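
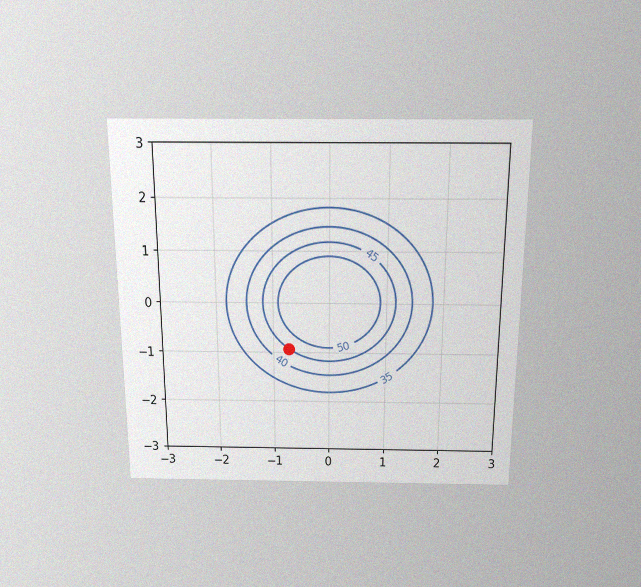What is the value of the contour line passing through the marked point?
The chart is viewed slightly from above, with some photo noise. The marked point sits on the contour labelled 45.

45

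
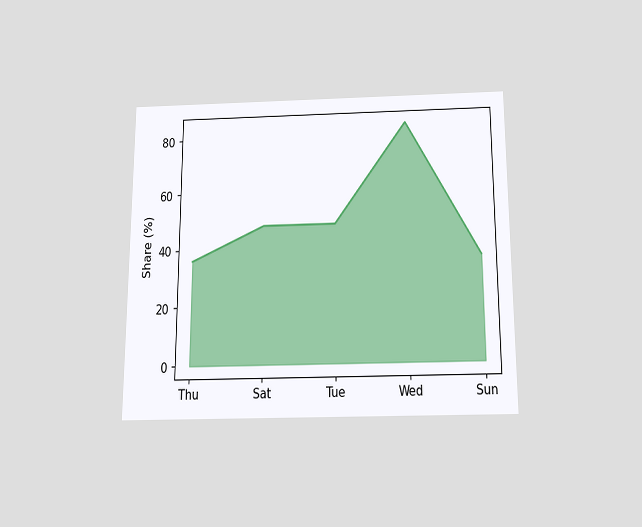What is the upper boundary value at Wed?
The chart is viewed slightly from below. At Wed the upper boundary is at 84%.

84%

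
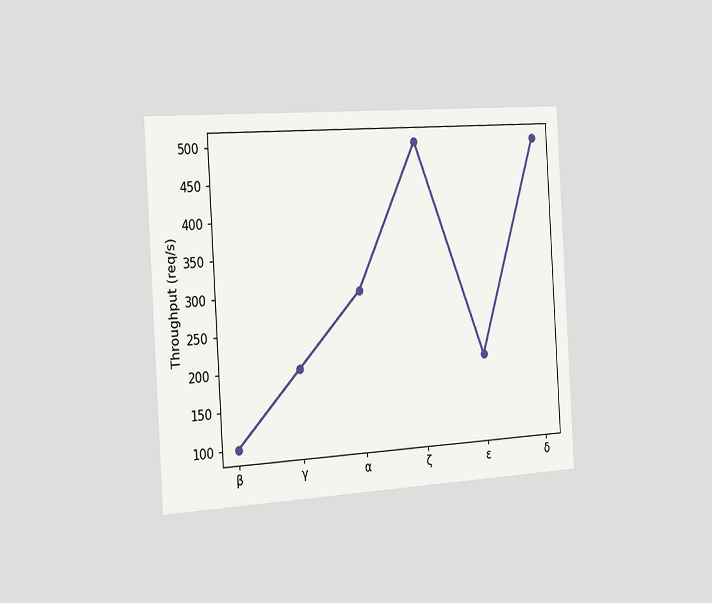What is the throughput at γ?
The chart is tilted about 3° counter-clockwise and viewed slightly from the left. At γ, the line is at 200req/s.

200req/s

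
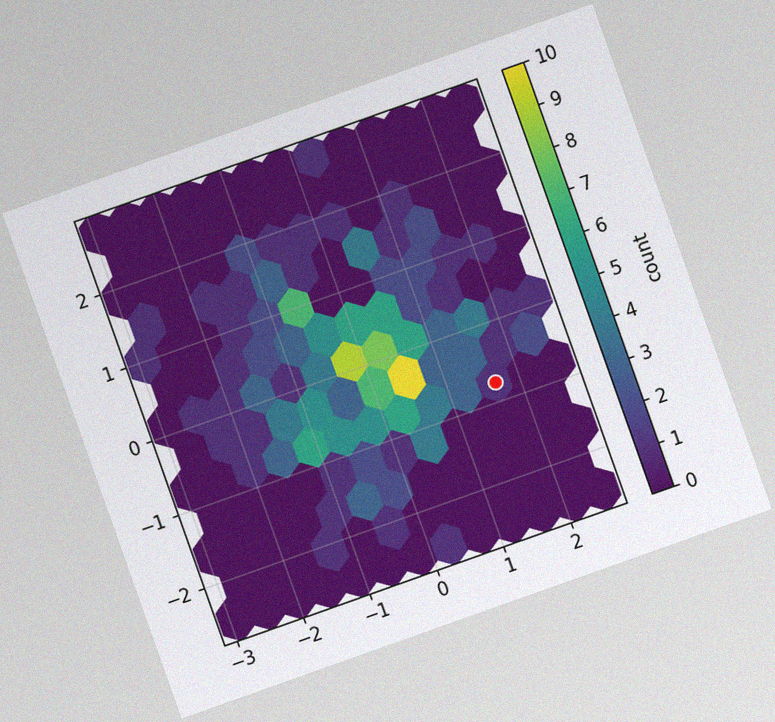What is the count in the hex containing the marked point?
The chart is tilted about 20° counter-clockwise, with some photo noise. The marked hex reads 1 on the colorbar.

1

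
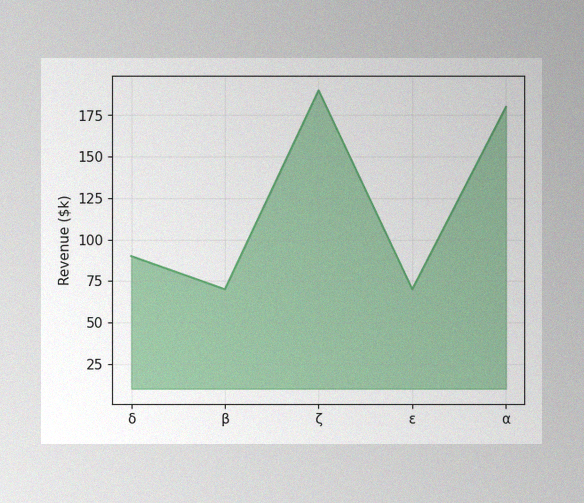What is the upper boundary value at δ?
$90k

The image has some photo noise and uneven lighting. At δ the upper boundary is at $90k.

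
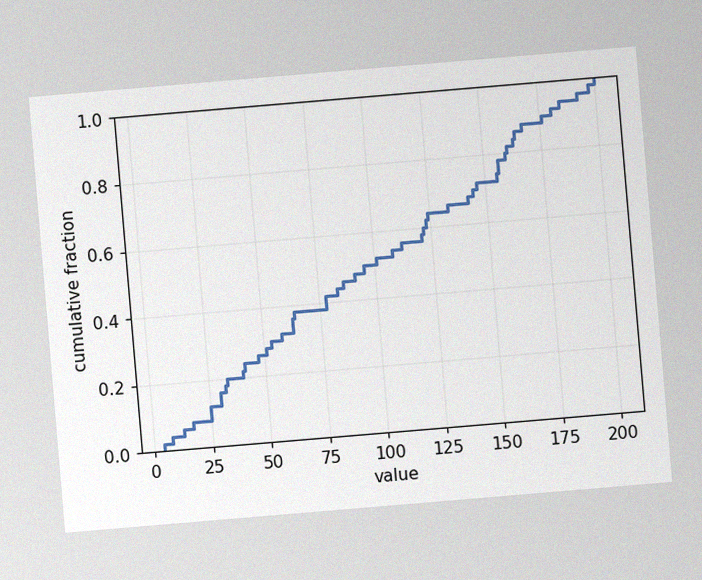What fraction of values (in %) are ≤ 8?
4%

The chart is tilted about 5° counter-clockwise, with some photo noise. At x=8 the ECDF step is at 4%.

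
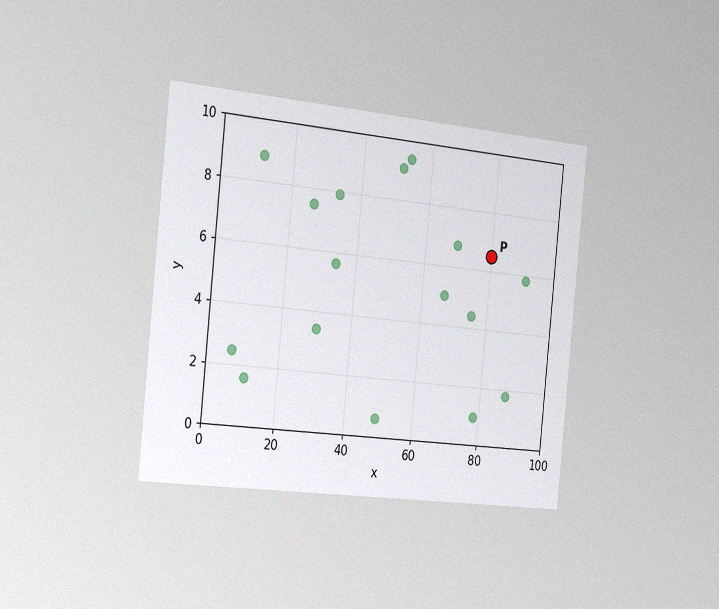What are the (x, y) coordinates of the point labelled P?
(80, 6.5)

The chart is tilted about 6° clockwise and viewed slightly from the left, with some photo noise. Following the gridlines from P to each axis, P sits at (80, 6.5).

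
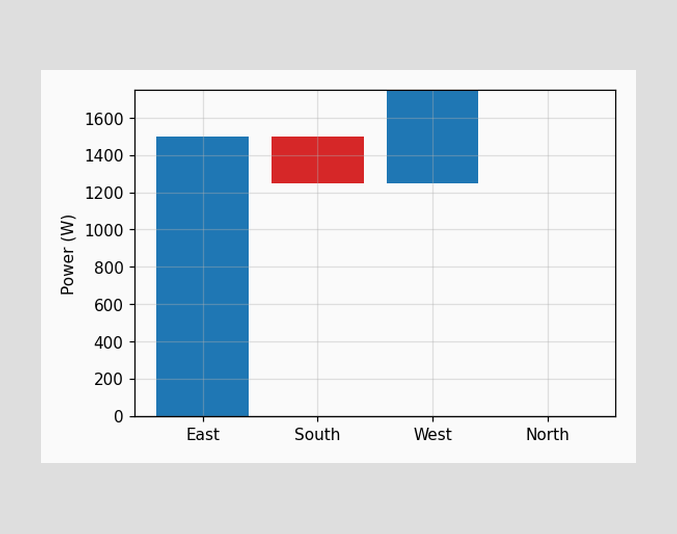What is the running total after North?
1750W

After North the running total reaches 1750W.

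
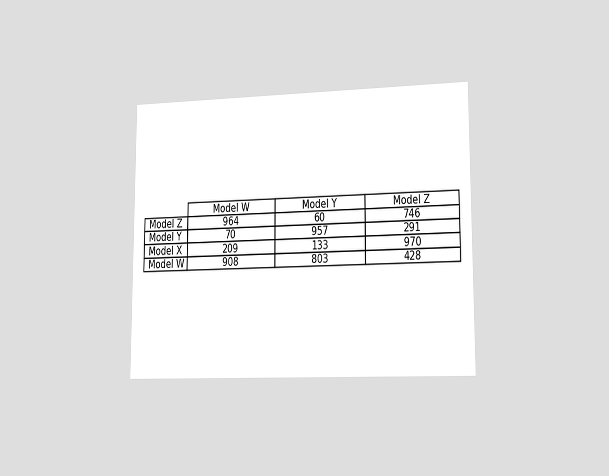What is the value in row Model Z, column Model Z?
The chart is viewed slightly from the right. The (Model Z, Model Z) cell reads 746.

746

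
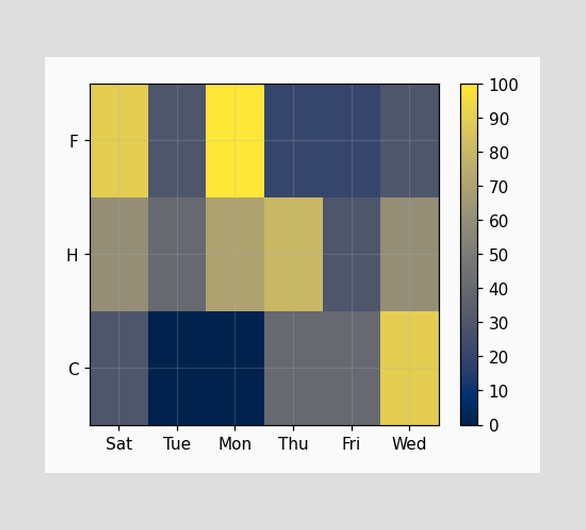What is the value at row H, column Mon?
Matching cell (H, Mon) against the colorbar gives 70.

70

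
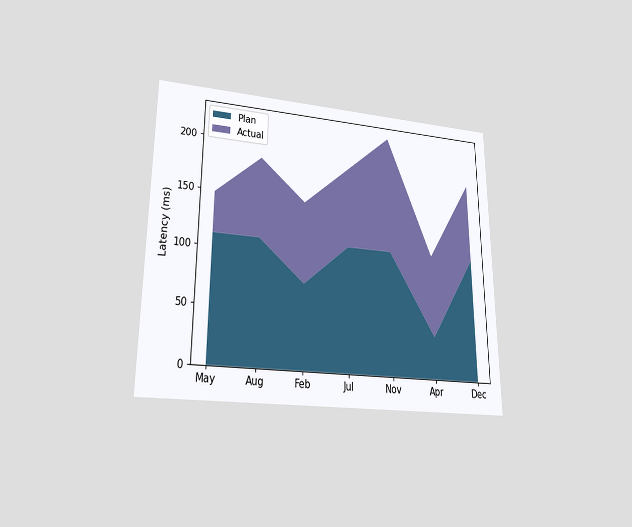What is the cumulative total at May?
148ms

The chart is viewed at a slight angle. The stacked total at May reaches 148ms.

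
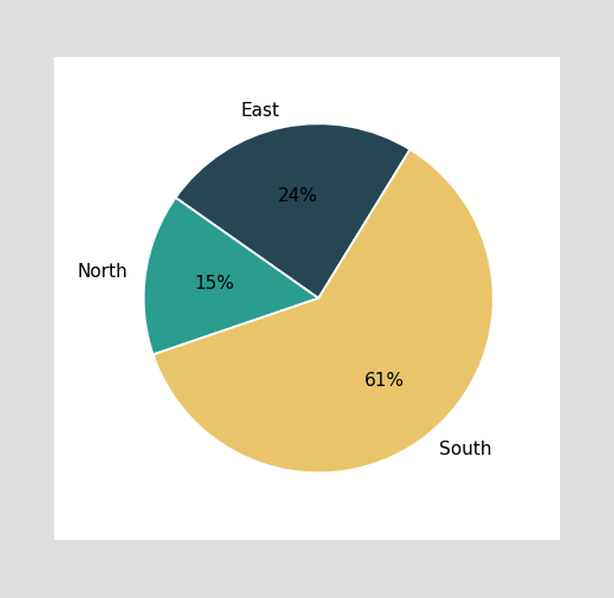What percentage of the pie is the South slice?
The South slice takes up 61% of the pie.

61%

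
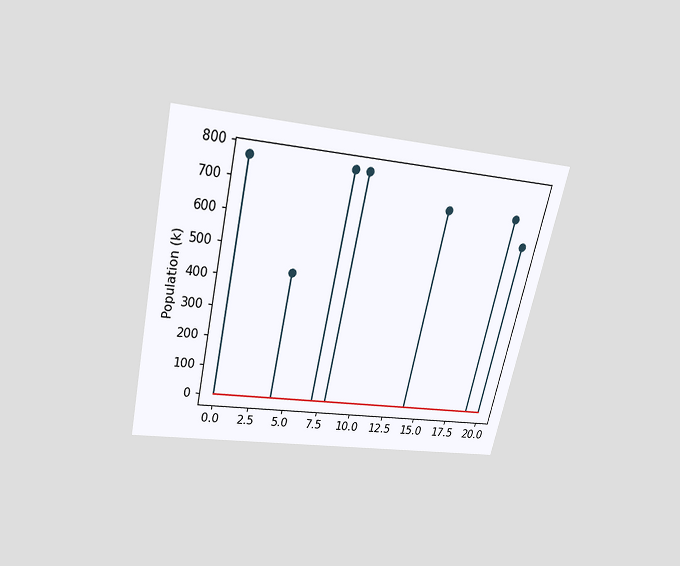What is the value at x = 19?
680k

The chart is tilted about 13° clockwise and viewed slightly from above. The stem at x=19 reaches 680k.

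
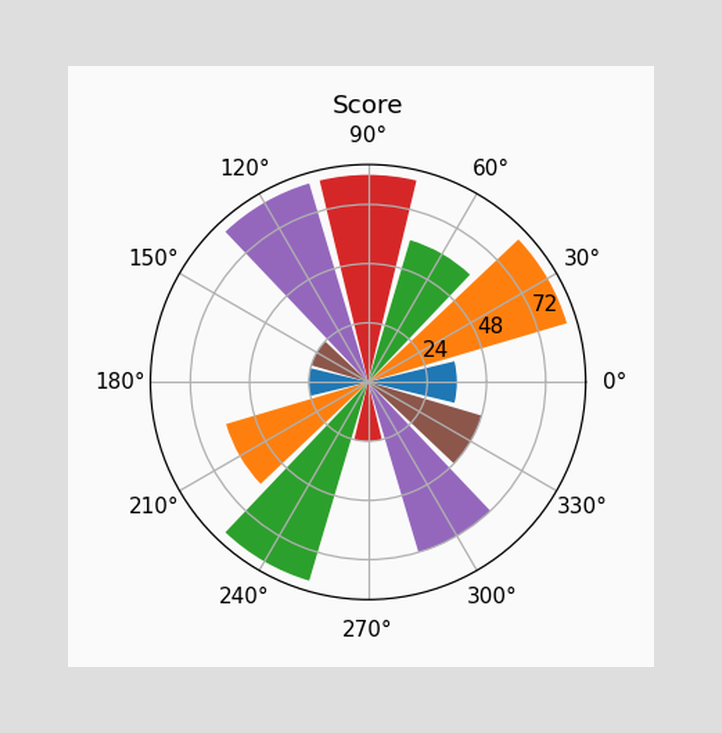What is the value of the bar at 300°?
The bar at 300° reaches 72 on the radial axis.

72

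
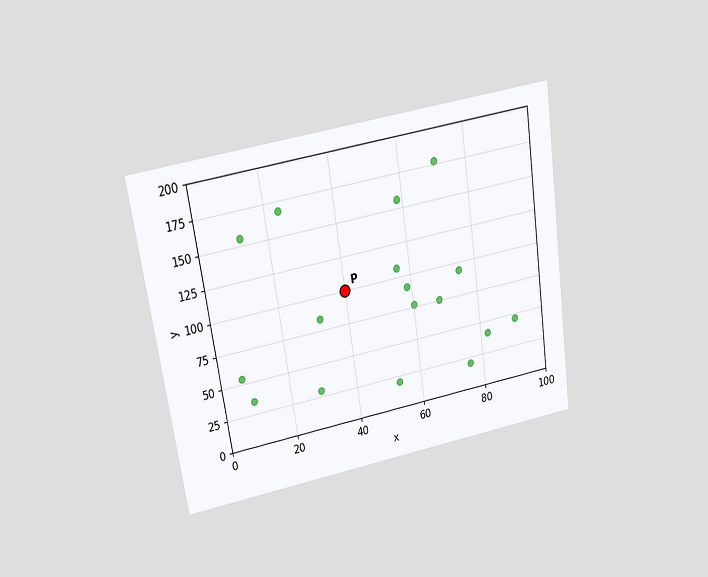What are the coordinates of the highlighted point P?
The chart is tilted about 8° counter-clockwise and viewed slightly from above. Following the gridlines from P to each axis, P sits at (40, 100).

(40, 100)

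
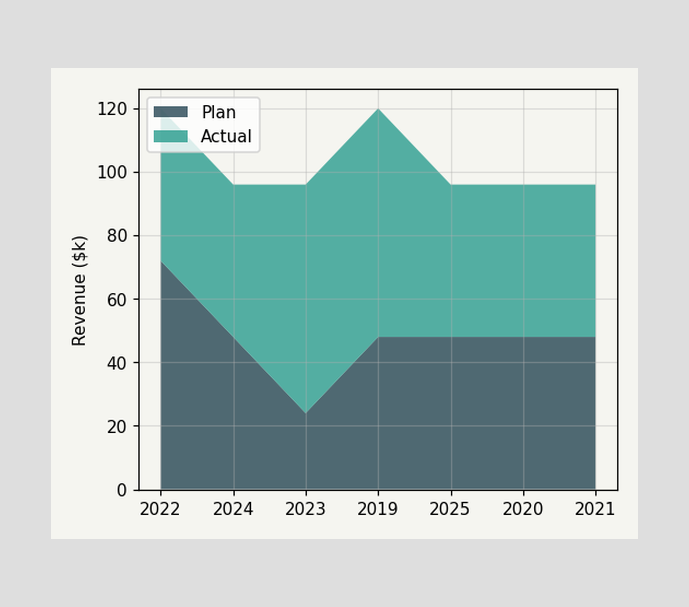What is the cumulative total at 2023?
The stacked total at 2023 reaches $96k.

$96k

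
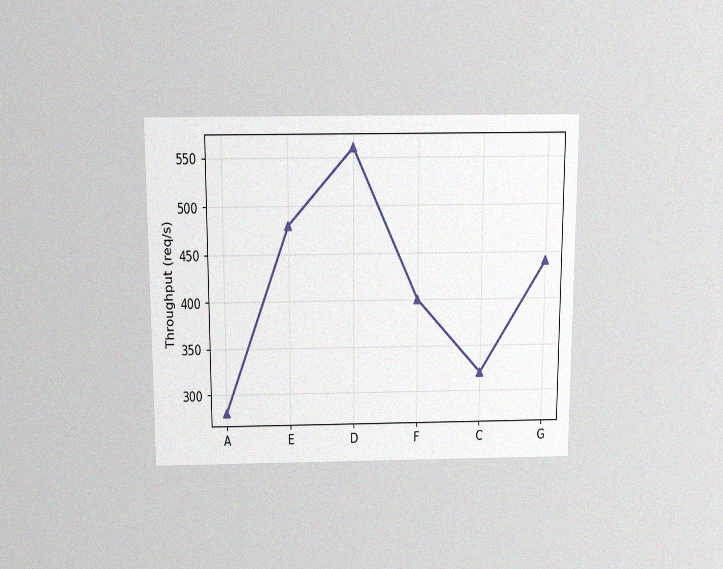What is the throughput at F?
The chart is viewed slightly from above, with some photo noise. At F, the line is at 400req/s.

400req/s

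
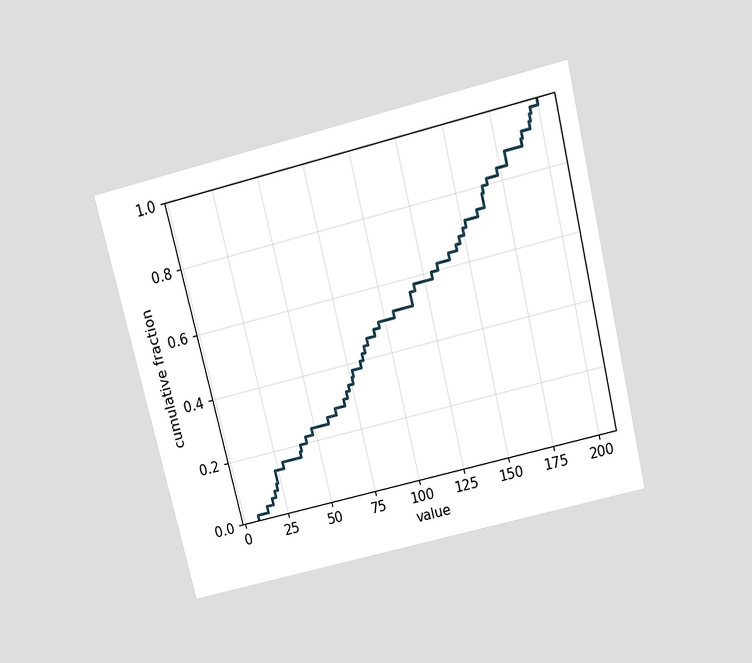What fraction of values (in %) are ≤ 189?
The chart is tilted about 14° counter-clockwise and viewed slightly from above. At x=189 the ECDF step is at 92%.

92%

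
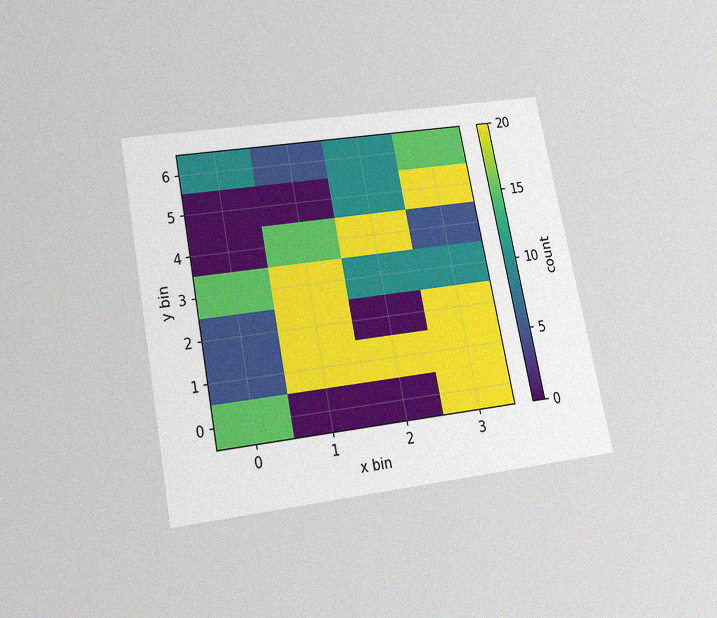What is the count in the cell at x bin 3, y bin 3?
The chart is tilted about 11° counter-clockwise and viewed slightly from below, with some photo noise. Matching the cell (3, 3) against the colorbar gives 10.

10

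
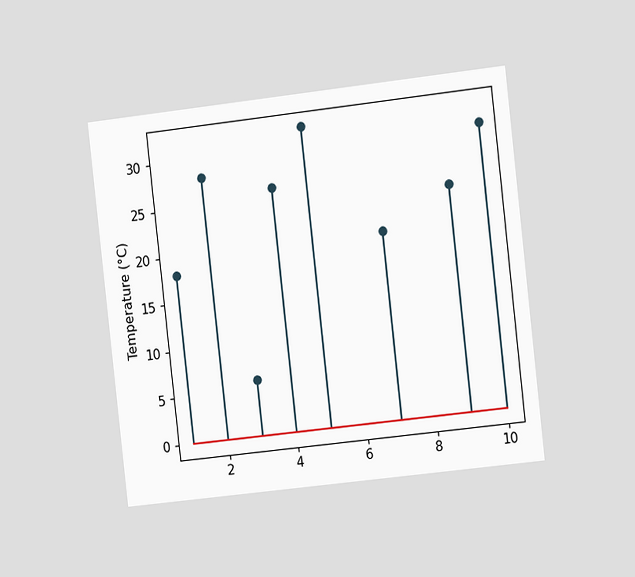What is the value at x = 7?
The chart is tilted about 6° counter-clockwise and viewed slightly from the right. The stem at x=7 reaches 20°C.

20°C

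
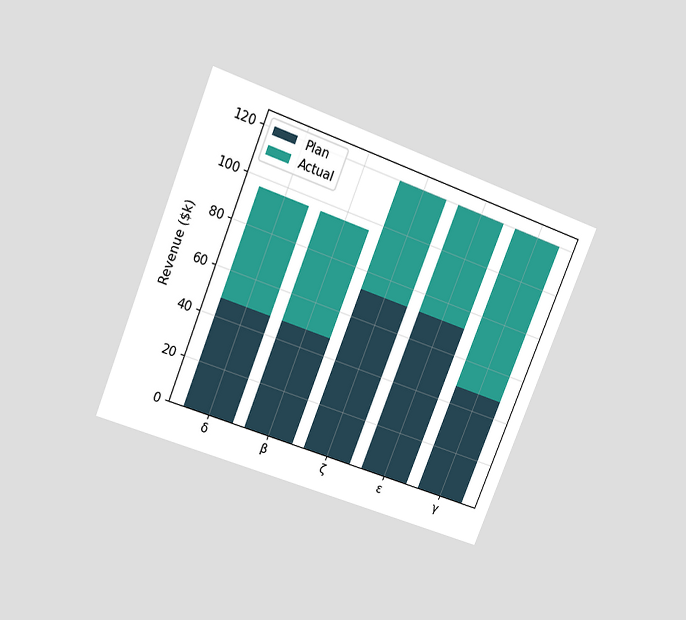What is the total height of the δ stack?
$96k

The chart is tilted about 22° clockwise and viewed slightly from above. The δ stack's top reaches $96k on the y-axis.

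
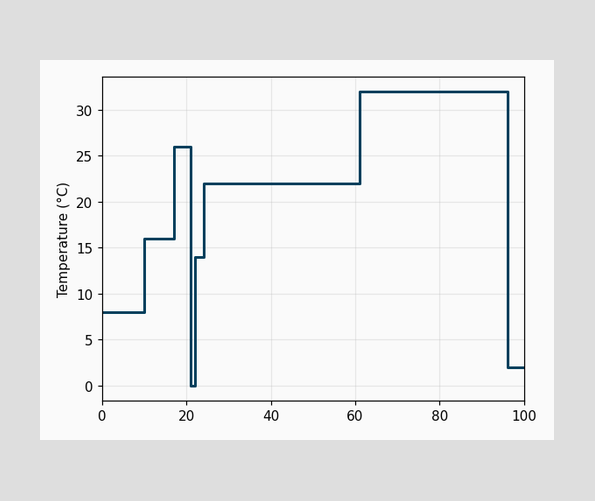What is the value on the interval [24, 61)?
22°C

On [24, 61) the step sits at 22°C.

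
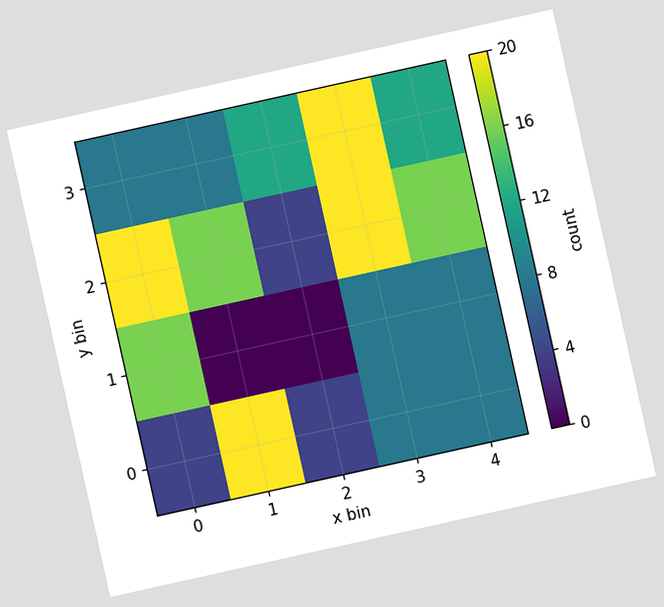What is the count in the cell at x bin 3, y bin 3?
20

The chart is tilted about 13° counter-clockwise. Matching the cell (3, 3) against the colorbar gives 20.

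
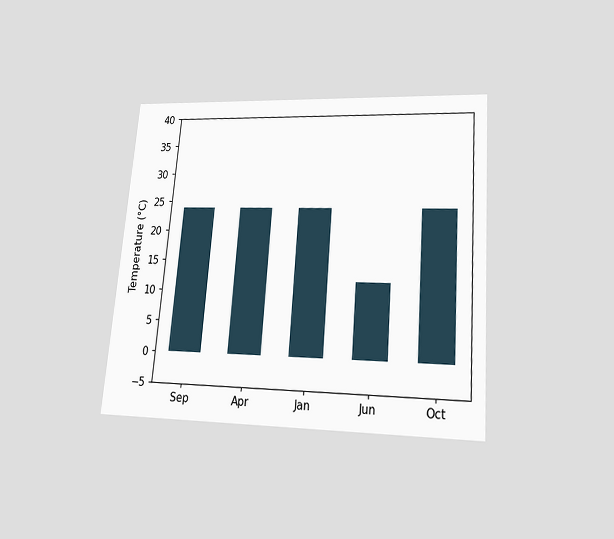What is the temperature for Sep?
The chart is tilted about 5° clockwise and viewed slightly from below. Reading along the chart's y-axis, the Sep bar reaches 24°C.

24°C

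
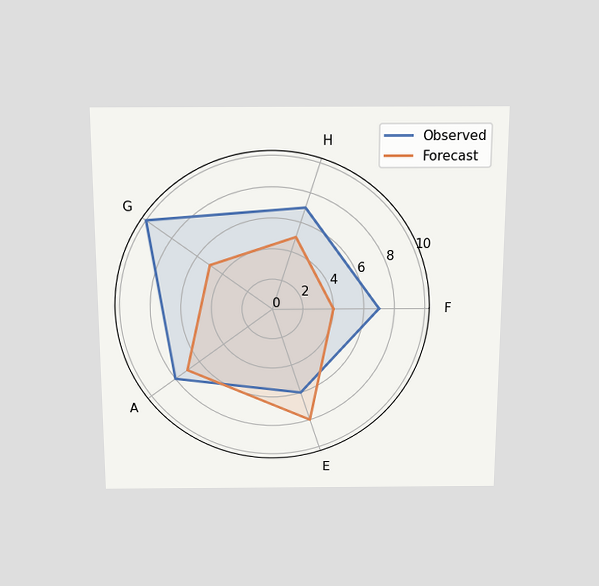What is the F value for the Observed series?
The chart is viewed slightly from above. On the F axis, Observed reaches 7.

7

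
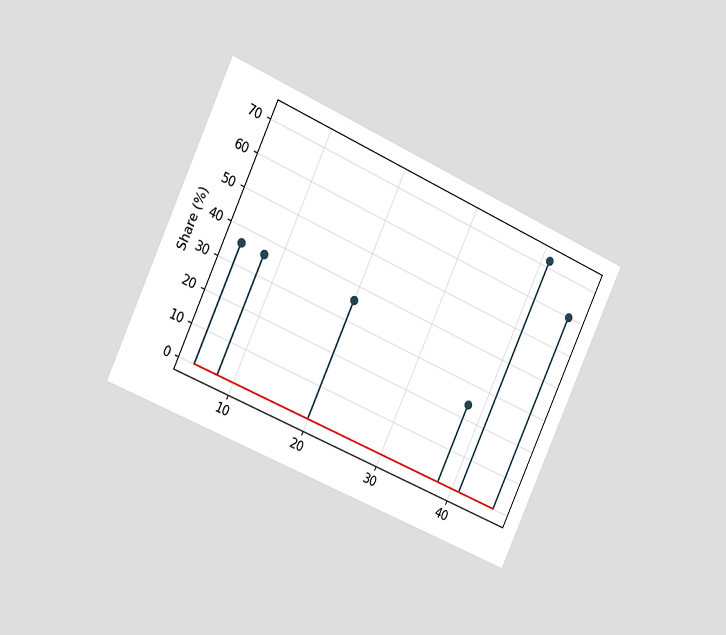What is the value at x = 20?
36%

The chart is tilted about 25° clockwise and viewed slightly from the left. The stem at x=20 reaches 36%.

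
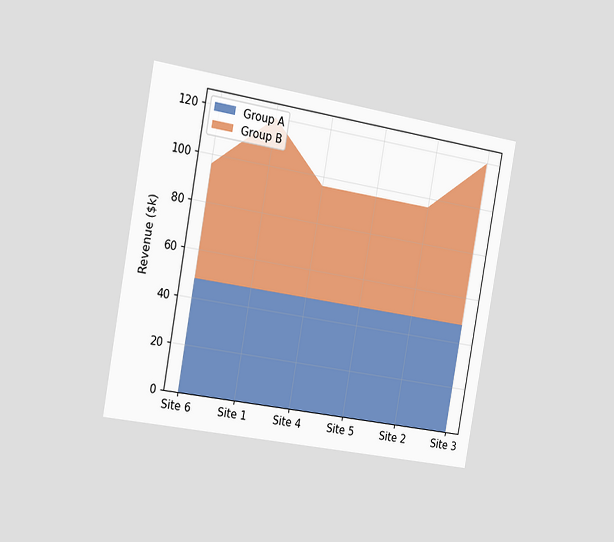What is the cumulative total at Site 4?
The chart is tilted about 10° clockwise and viewed slightly from the left. The stacked total at Site 4 reaches $96k.

$96k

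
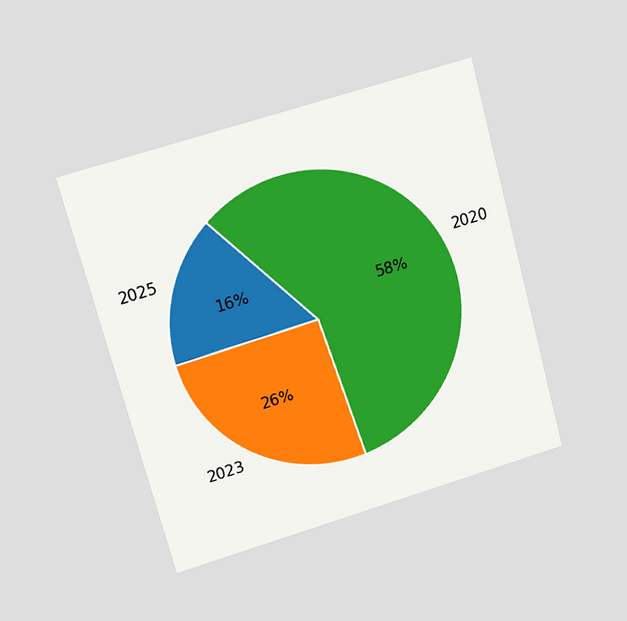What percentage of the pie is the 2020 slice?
58%

The chart is tilted about 15° counter-clockwise and viewed at a slight angle. The 2020 slice takes up 58% of the pie.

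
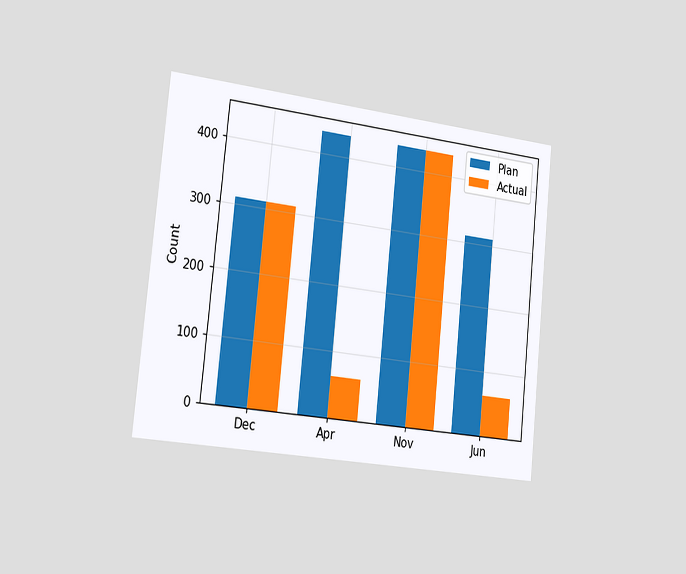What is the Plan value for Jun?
The chart is tilted about 6° clockwise and viewed slightly from the left. The Plan bar at Jun reaches 310 on the y-axis.

310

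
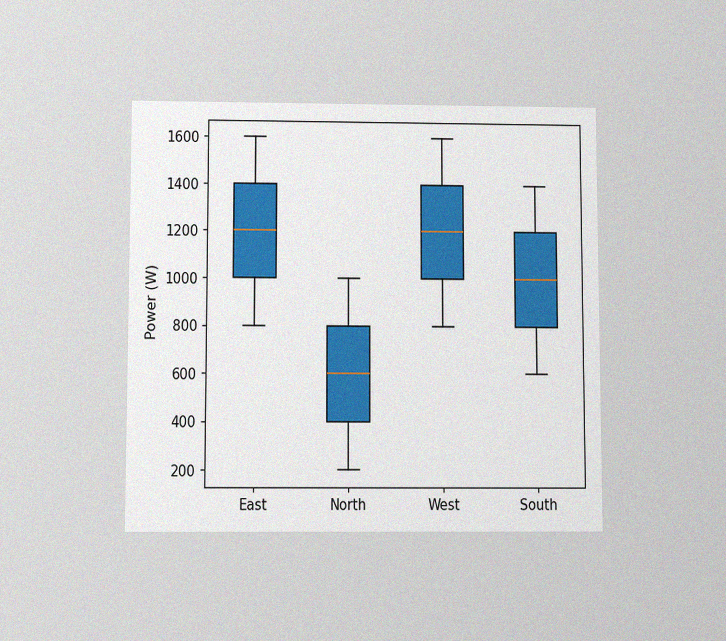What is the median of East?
1200W

The chart is viewed slightly from below, with some photo noise. The median line in the East box sits at 1200W.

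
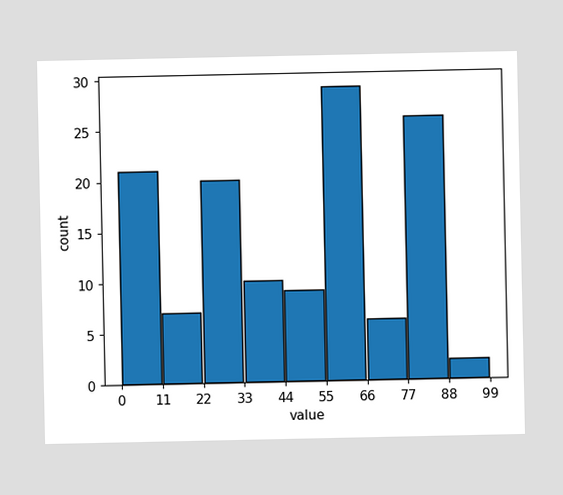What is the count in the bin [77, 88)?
The [77, 88) bin has height 26.

26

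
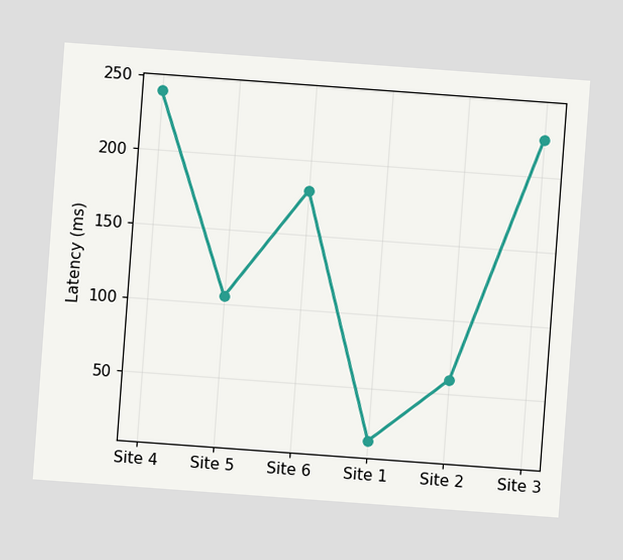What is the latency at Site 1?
15ms

The chart is tilted about 4° clockwise. At Site 1, the line is at 15ms.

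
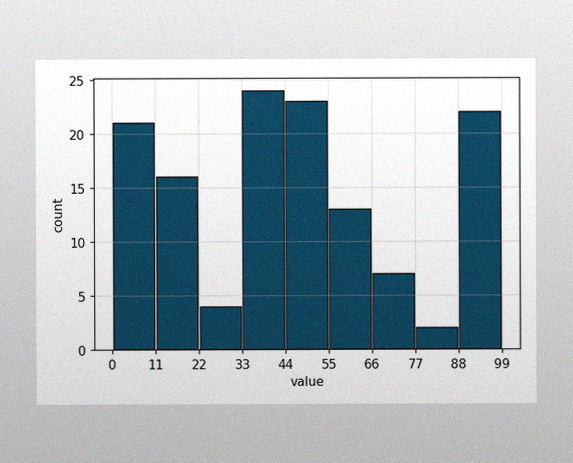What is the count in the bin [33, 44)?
24

The image has some photo noise and uneven lighting. The [33, 44) bin has height 24.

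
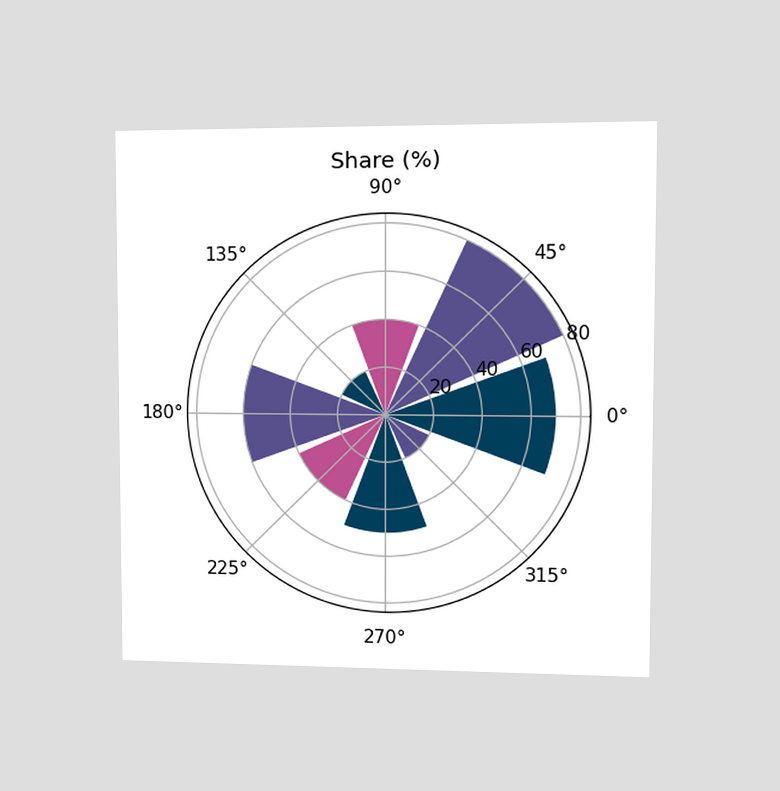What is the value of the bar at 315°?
20%

The chart is viewed at a slight angle. The bar at 315° reaches 20% on the radial axis.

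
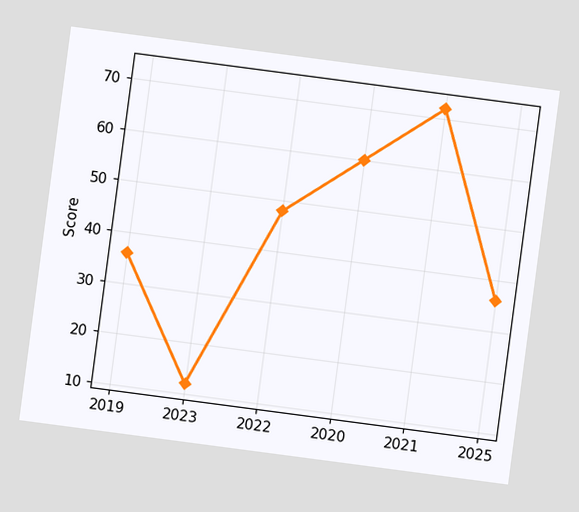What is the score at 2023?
The chart is tilted about 8° clockwise. At 2023, the line is at 12.

12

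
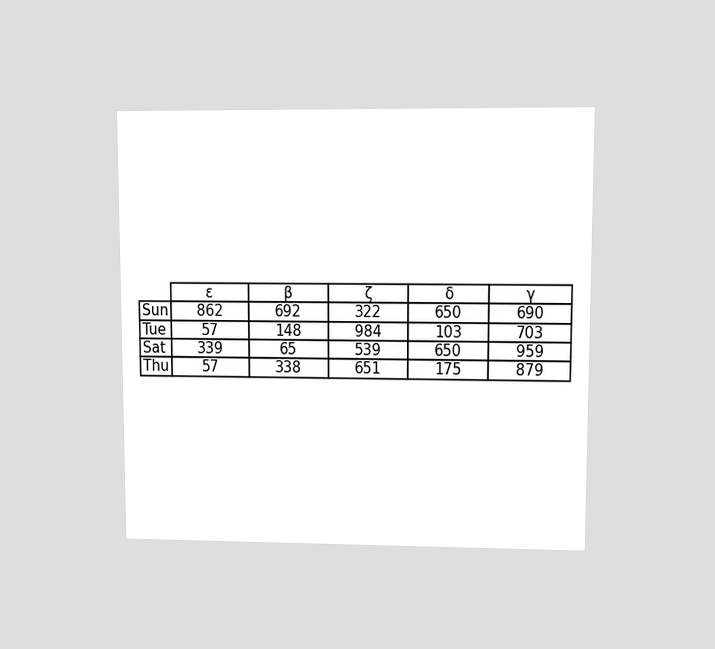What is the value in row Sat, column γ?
959

The chart is viewed at a slight angle. The (Sat, γ) cell reads 959.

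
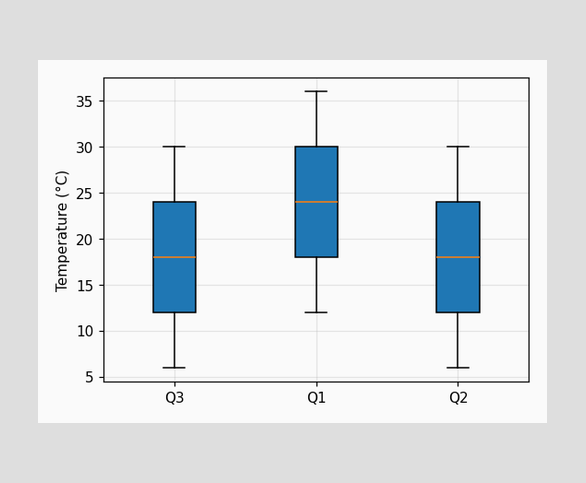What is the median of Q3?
The median line in the Q3 box sits at 18°C.

18°C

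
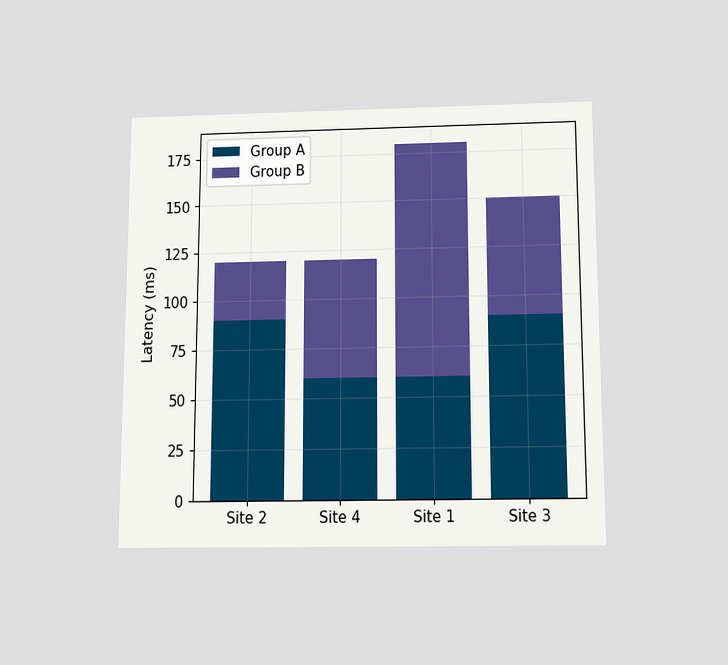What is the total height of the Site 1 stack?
180ms

The chart is viewed slightly from below. The Site 1 stack's top reaches 180ms on the y-axis.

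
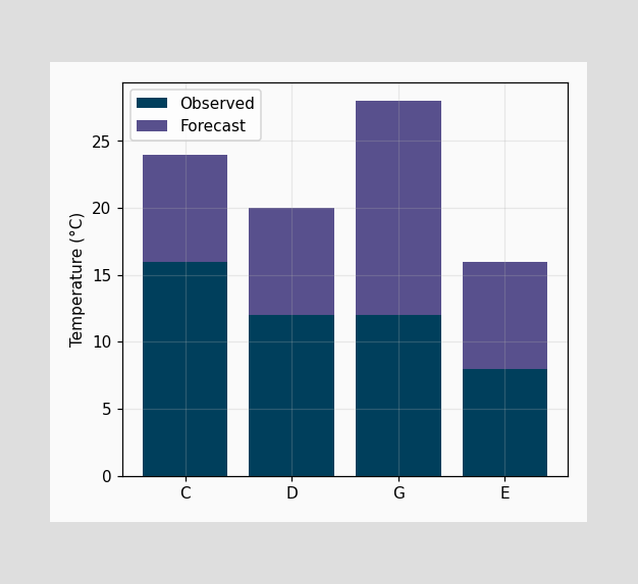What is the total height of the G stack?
28°C

The G stack's top reaches 28°C on the y-axis.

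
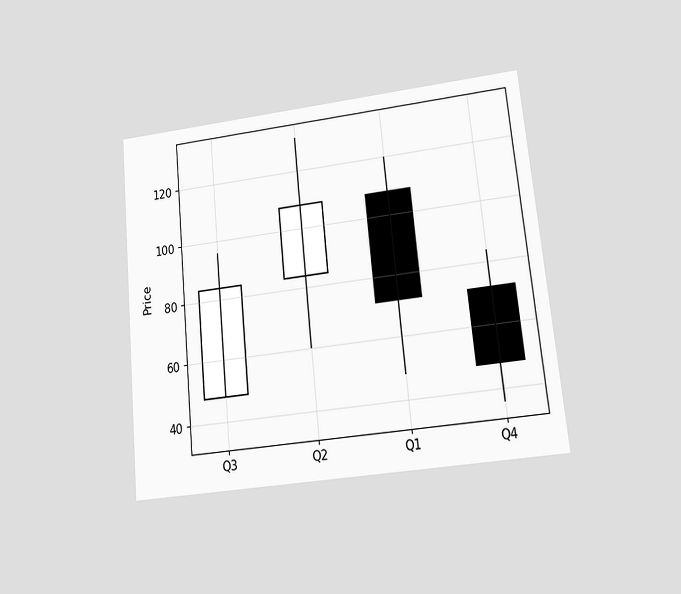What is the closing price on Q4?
48

The chart is tilted about 6° counter-clockwise and viewed at a slight angle. The Q4 candle closes at 48.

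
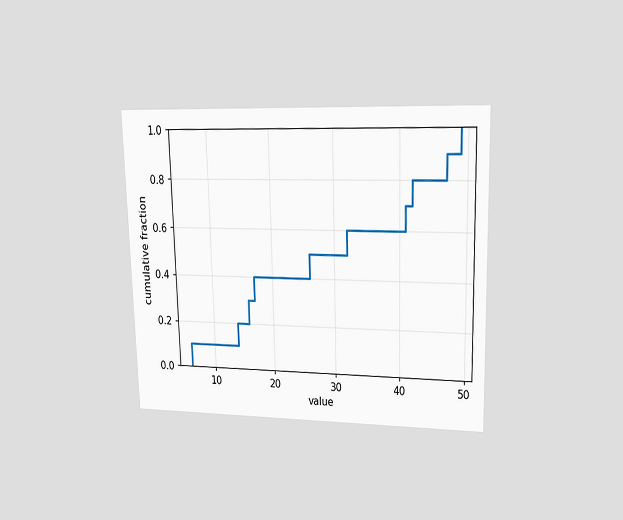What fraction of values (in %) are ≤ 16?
The chart is viewed at a slight angle. At x=16 the ECDF step is at 30%.

30%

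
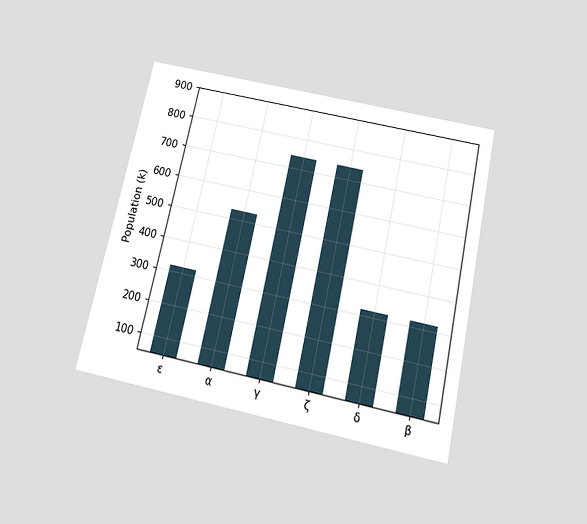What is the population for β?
318k

The chart is tilted about 12° clockwise and viewed slightly from below. Reading along the chart's y-axis, the β bar reaches 318k.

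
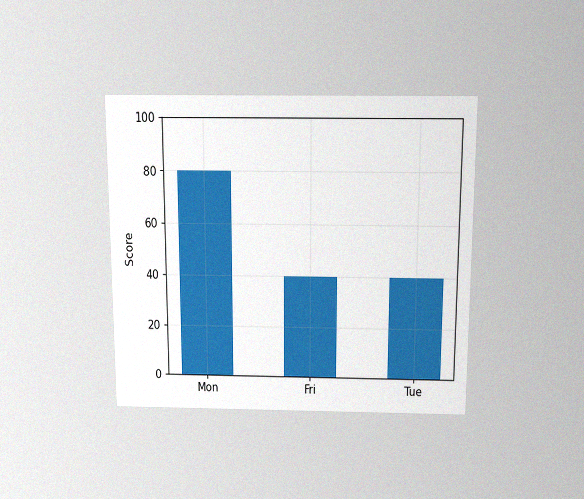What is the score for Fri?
The chart is viewed slightly from above, with some photo noise. Reading along the chart's y-axis, the Fri bar reaches 40.

40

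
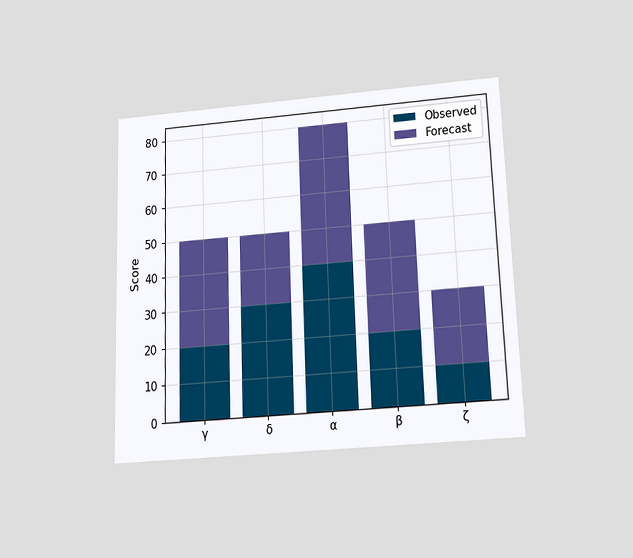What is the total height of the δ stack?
The chart is viewed slightly from below. The δ stack's top reaches 50 on the y-axis.

50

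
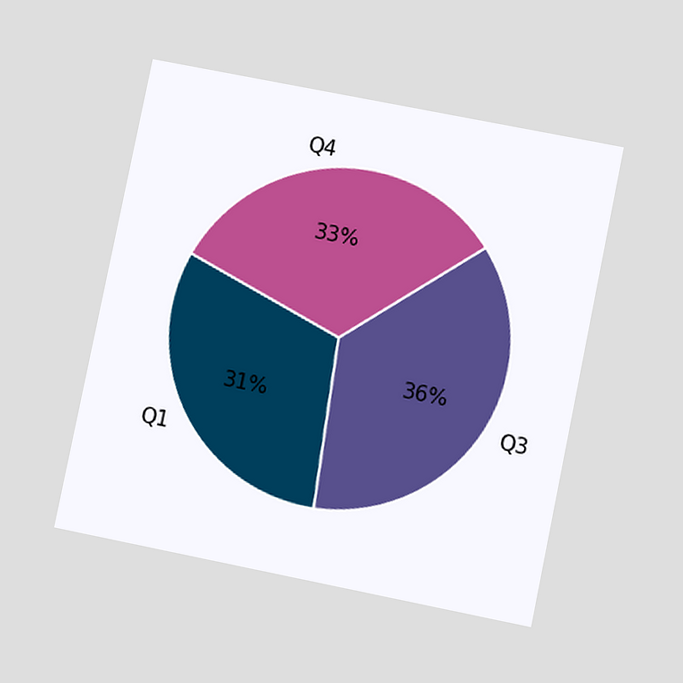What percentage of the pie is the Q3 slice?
36%

The chart is tilted about 11° clockwise and viewed at a slight angle. The Q3 slice takes up 36% of the pie.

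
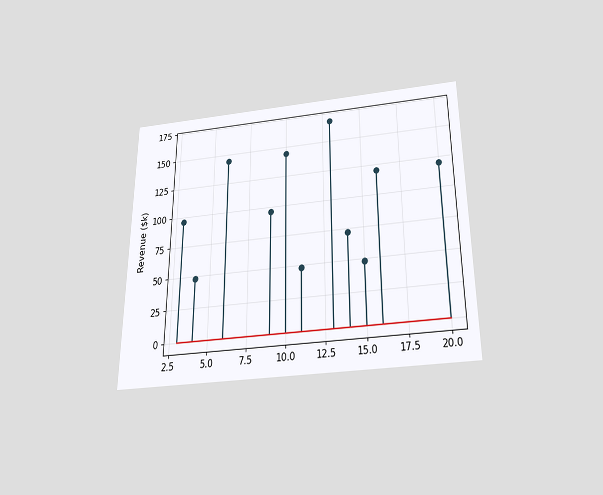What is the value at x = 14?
The chart is viewed slightly from below. The stem at x=14 reaches $72k.

$72k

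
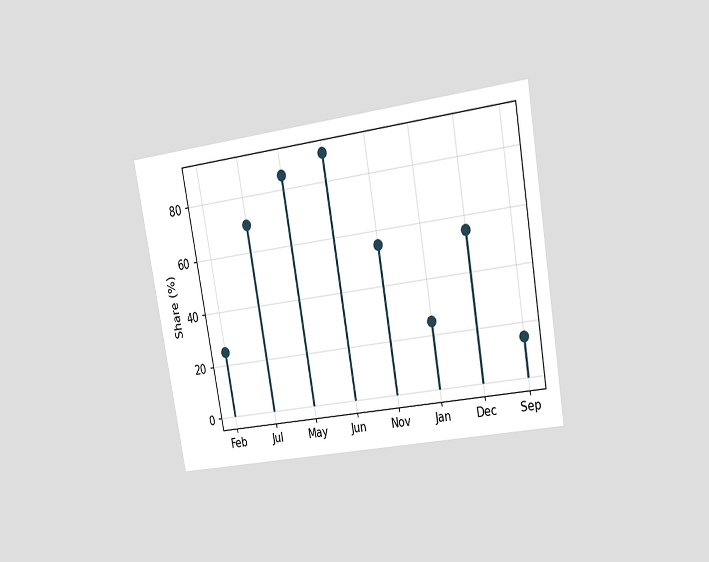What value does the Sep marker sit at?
The chart is tilted about 10° counter-clockwise and viewed at a slight angle. The Sep marker sits at 15%.

15%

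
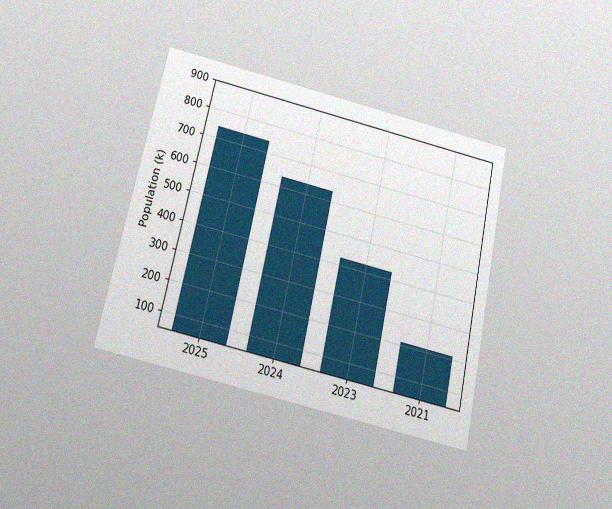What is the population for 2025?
742k

The chart is tilted about 13° clockwise and viewed slightly from below, with some photo noise. Reading along the chart's y-axis, the 2025 bar reaches 742k.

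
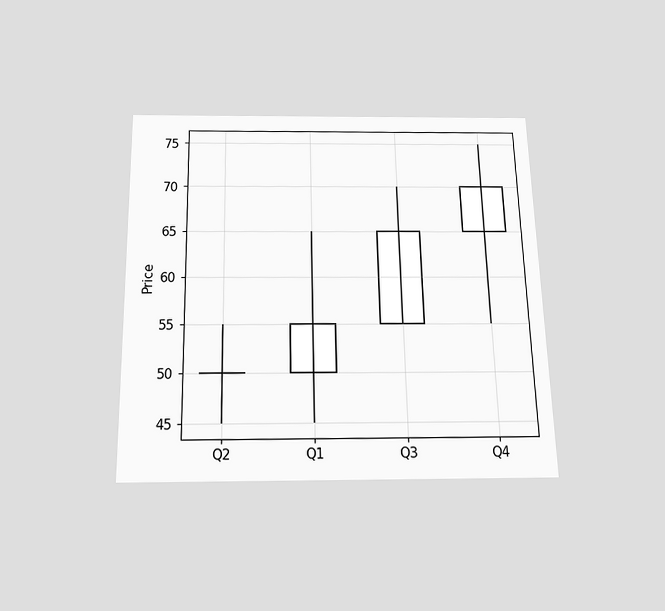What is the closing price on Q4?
The chart is viewed slightly from below. The Q4 candle closes at 70.

70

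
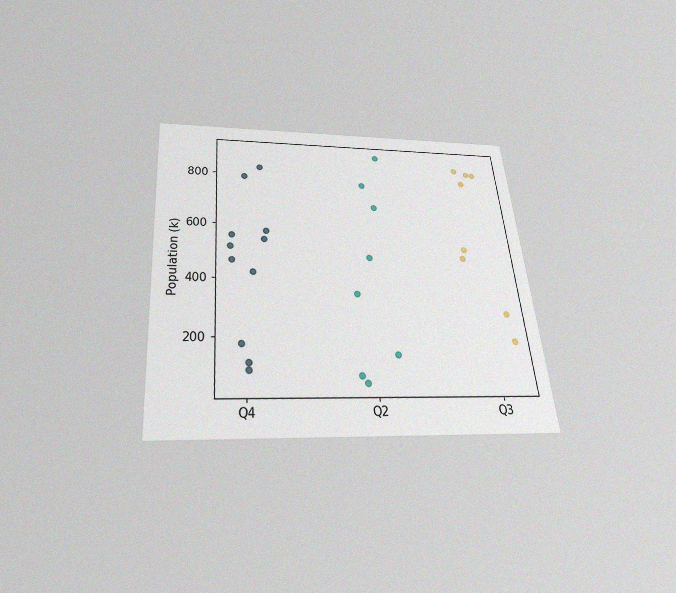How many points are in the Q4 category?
11

The chart is tilted about 5° counter-clockwise and viewed slightly from below, with some photo noise. Counting the markers in the Q4 column gives 11.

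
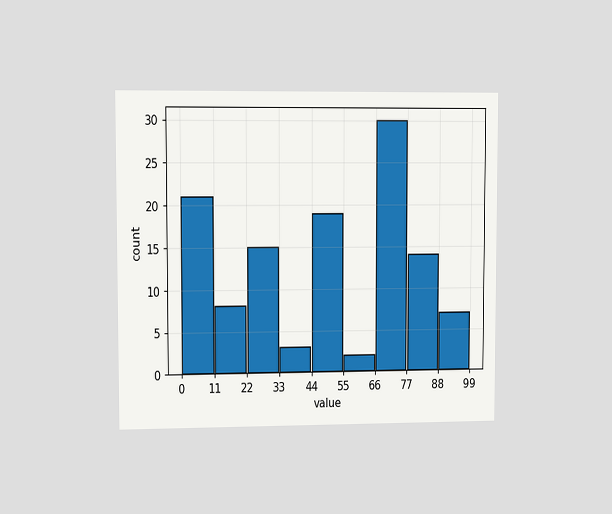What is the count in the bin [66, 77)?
30

The chart is viewed at a slight angle. The [66, 77) bin has height 30.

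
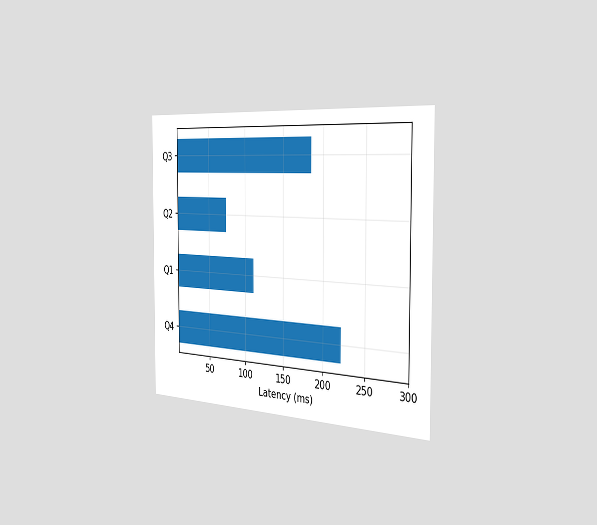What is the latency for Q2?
74ms

The chart is viewed slightly from the right. Reading along the chart's x-axis, the Q2 bar reaches 74ms.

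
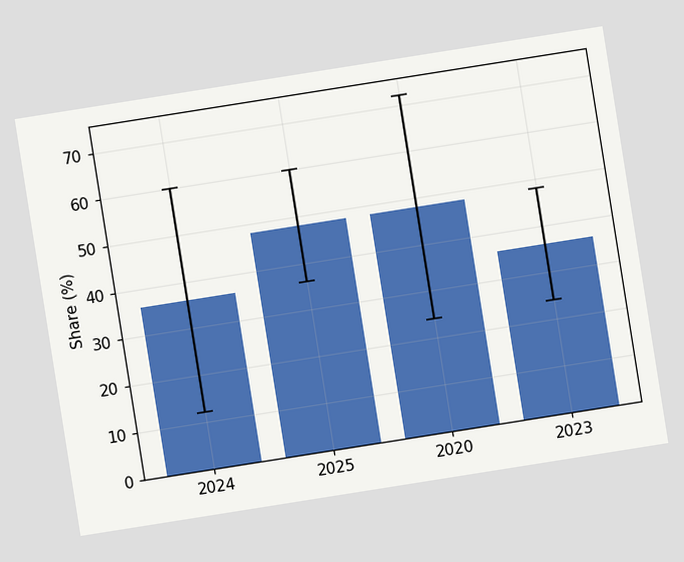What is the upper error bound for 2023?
The chart is tilted about 9° counter-clockwise. The 2023 bar's upper whisker reaches 48%.

48%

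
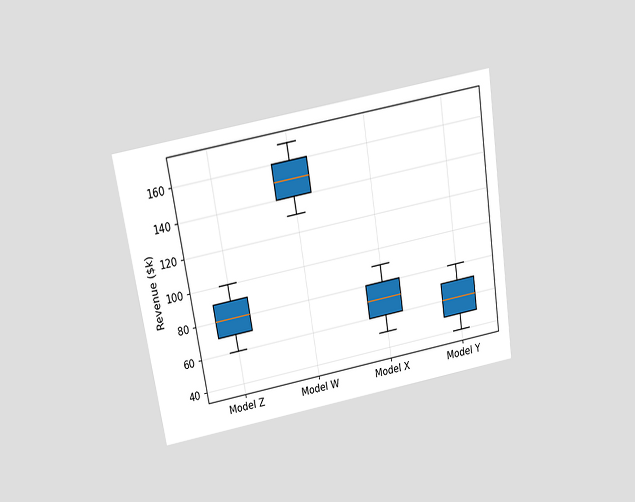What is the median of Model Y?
$60k

The chart is tilted about 9° counter-clockwise and viewed slightly from above. The median line in the Model Y box sits at $60k.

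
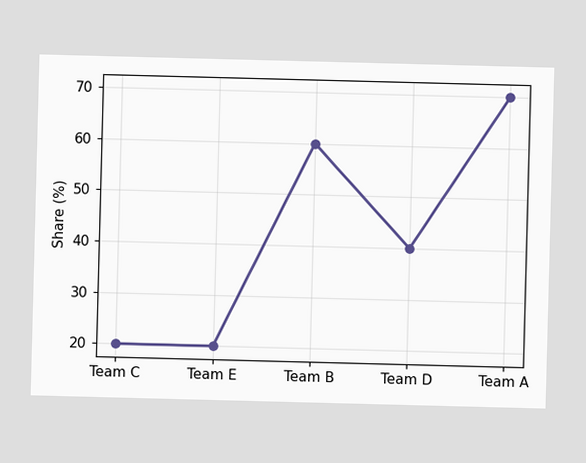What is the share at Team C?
20%

At Team C, the line is at 20%.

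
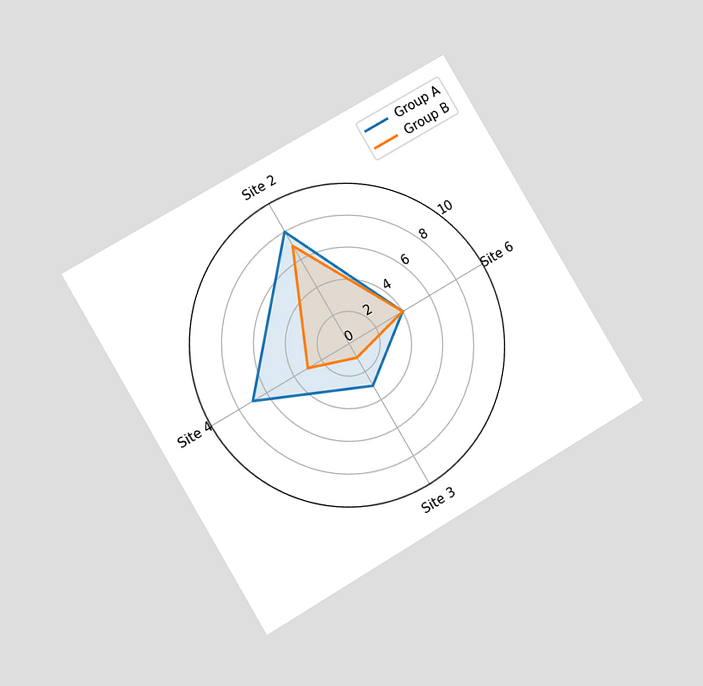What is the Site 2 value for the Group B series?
The chart is tilted about 31° counter-clockwise and viewed at a slight angle. On the Site 2 axis, Group B reaches 7.

7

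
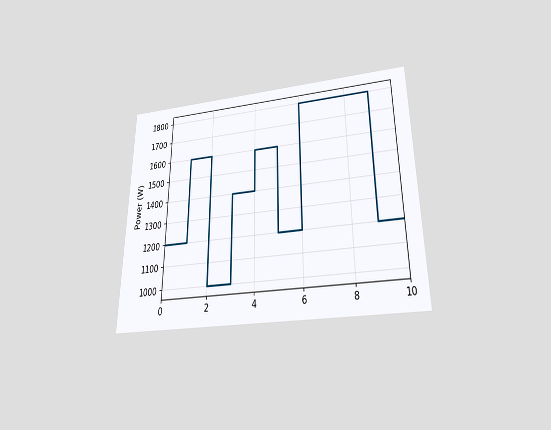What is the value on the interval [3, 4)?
The chart is viewed slightly from below. On [3, 4) the step sits at 1400W.

1400W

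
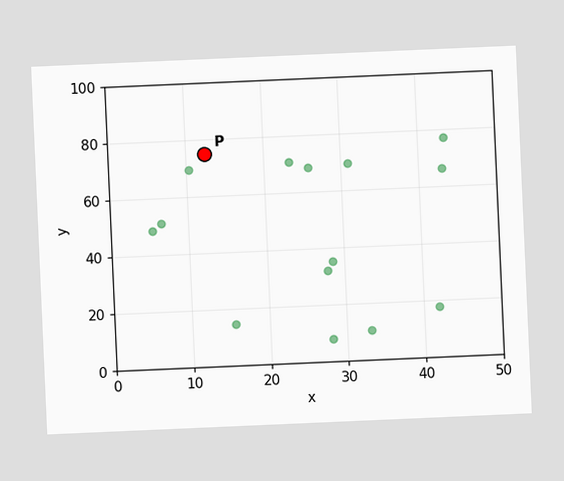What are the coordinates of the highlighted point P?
The chart is tilted about 3° counter-clockwise. Following the gridlines from P to each axis, P sits at (12.5, 75).

(12.5, 75)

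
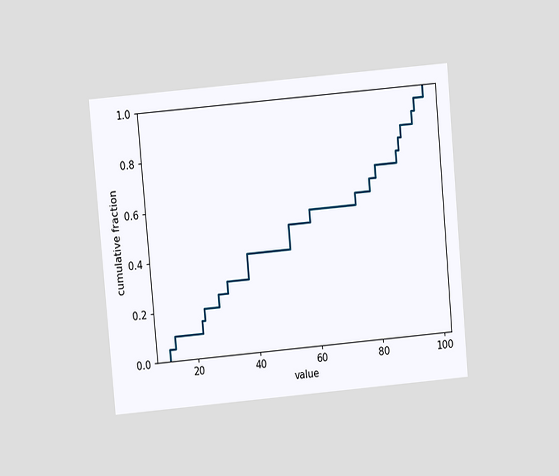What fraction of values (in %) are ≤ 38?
The chart is tilted about 5° counter-clockwise and viewed at a slight angle. At x=38 the ECDF step is at 40%.

40%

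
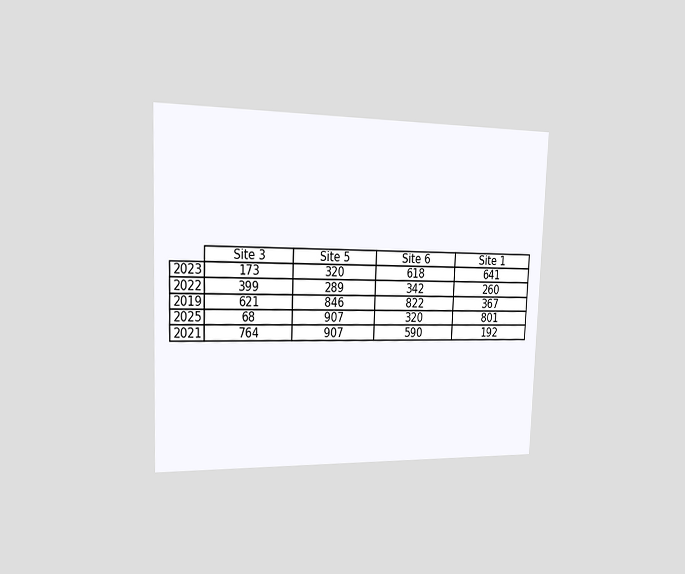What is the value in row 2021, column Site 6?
590

The chart is tilted about 2° clockwise and viewed slightly from the left. The (2021, Site 6) cell reads 590.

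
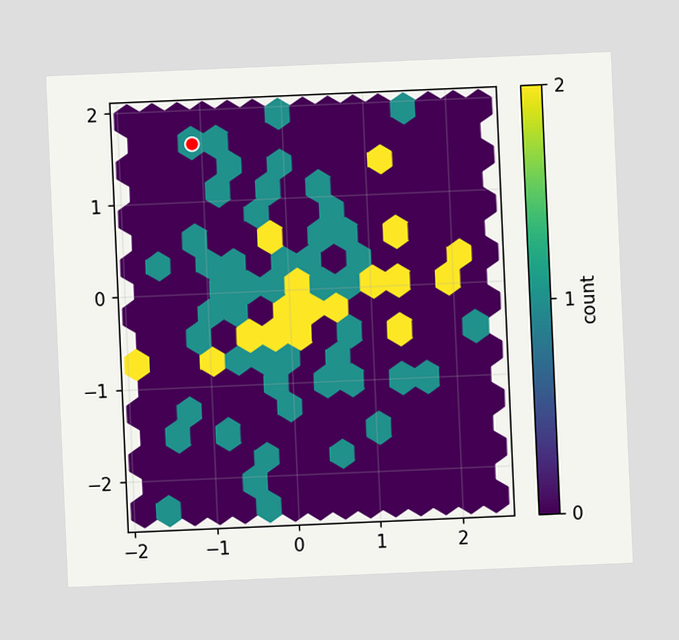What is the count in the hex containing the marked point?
The chart is tilted about 2° counter-clockwise. The marked hex reads 1 on the colorbar.

1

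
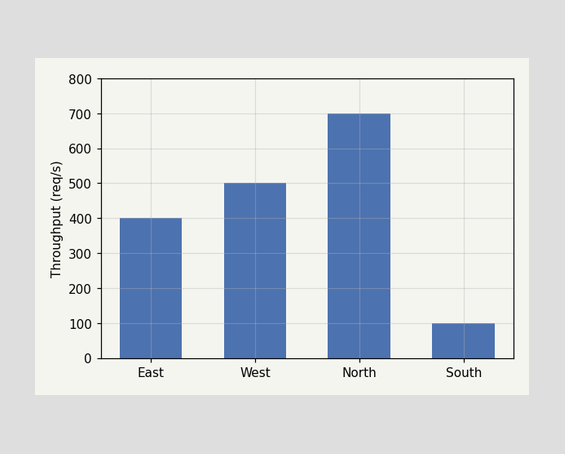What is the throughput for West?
500req/s

Reading along the chart's y-axis, the West bar reaches 500req/s.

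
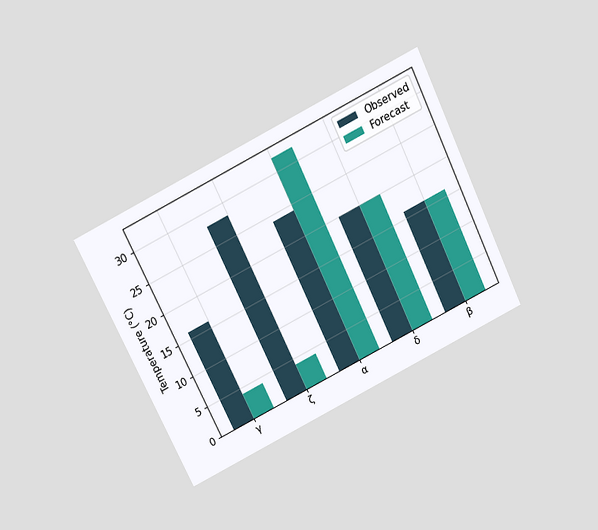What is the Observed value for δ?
20°C

The chart is tilted about 26° counter-clockwise and viewed slightly from above. The Observed bar at δ reaches 20°C on the y-axis.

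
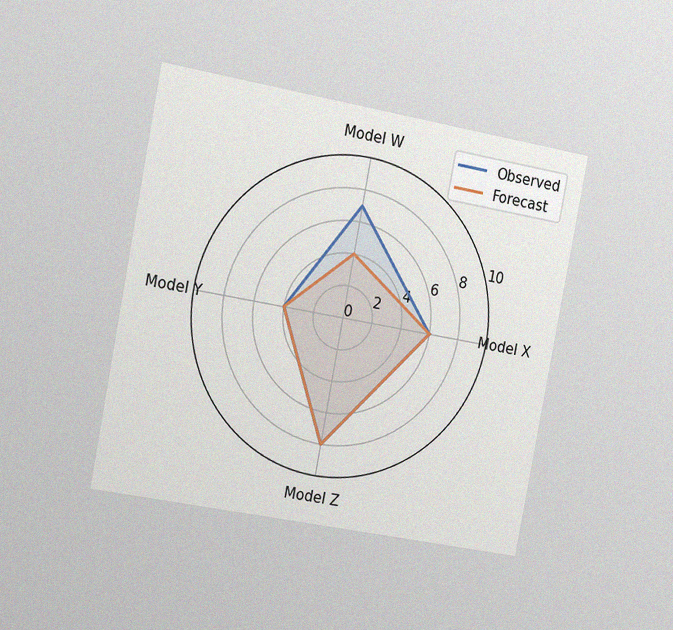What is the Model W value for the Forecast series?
4

The chart is tilted about 11° clockwise and viewed slightly from the left, with some photo noise. On the Model W axis, Forecast reaches 4.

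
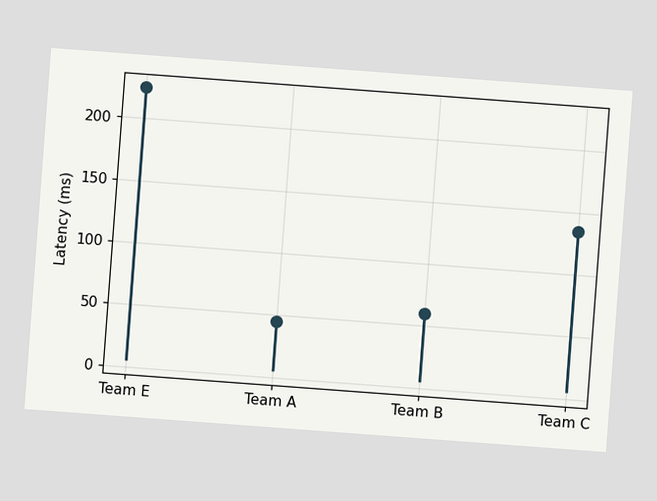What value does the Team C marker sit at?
The chart is tilted about 4° clockwise. The Team C marker sits at 135ms.

135ms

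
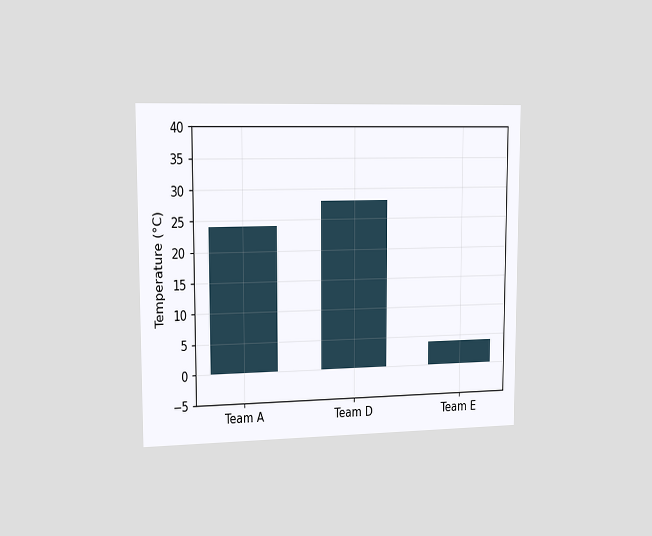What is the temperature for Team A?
The chart is viewed slightly from the left. Reading along the chart's y-axis, the Team A bar reaches 24°C.

24°C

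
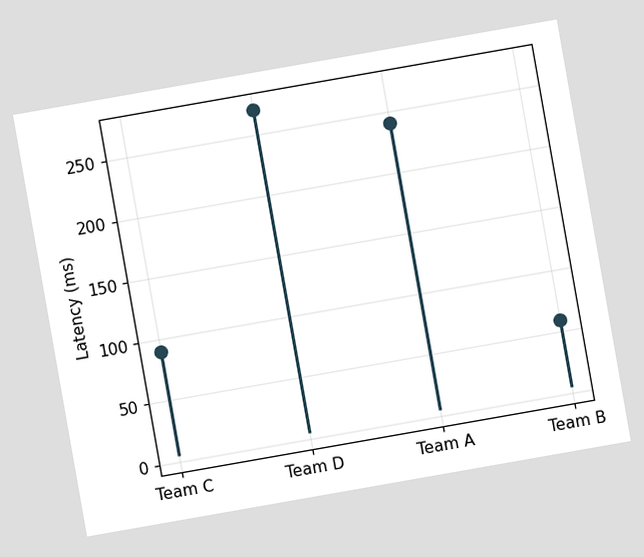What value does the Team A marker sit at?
240ms

The chart is tilted about 10° counter-clockwise. The Team A marker sits at 240ms.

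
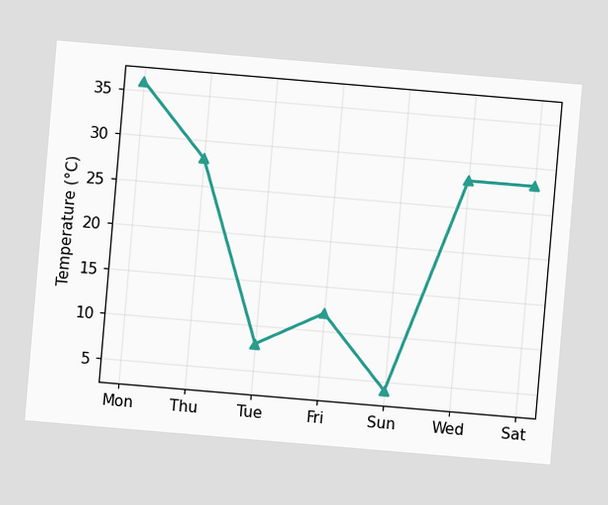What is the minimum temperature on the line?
4°C

The chart is tilted about 5° clockwise. The lowest point is at Sun, and reading across to the y-axis gives 4°C.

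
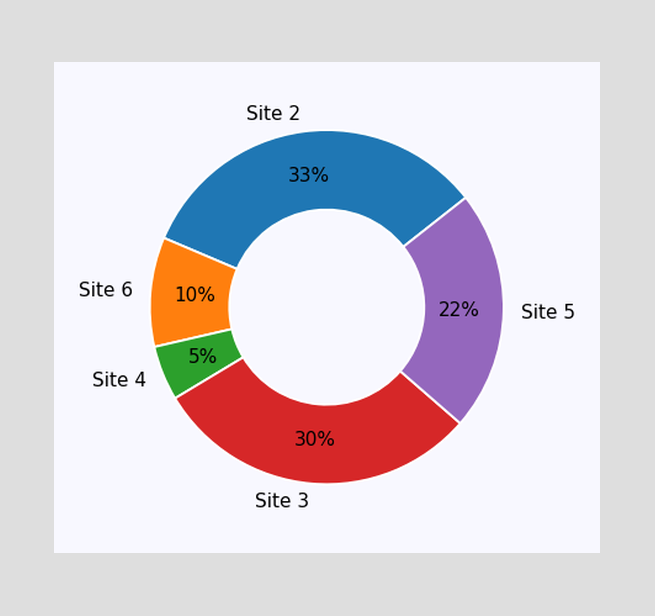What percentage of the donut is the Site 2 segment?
The Site 2 segment takes up 33% of the ring.

33%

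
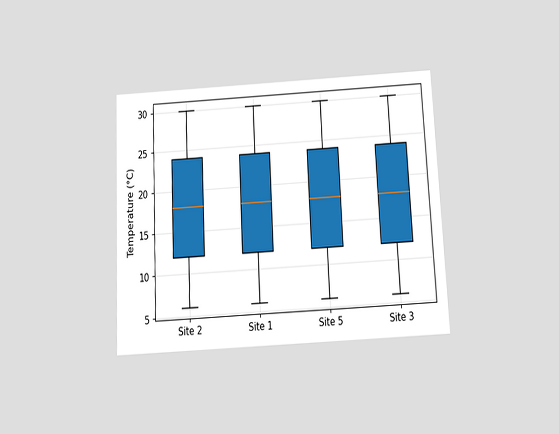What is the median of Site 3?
18°C

The chart is tilted about 3° counter-clockwise and viewed slightly from below. The median line in the Site 3 box sits at 18°C.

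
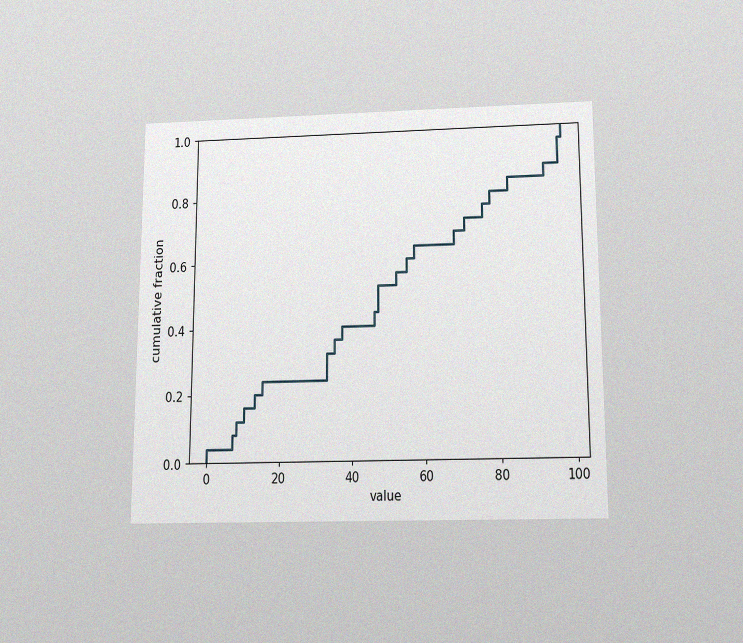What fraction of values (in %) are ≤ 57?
64%

The chart is viewed slightly from below, with some photo noise. At x=57 the ECDF step is at 64%.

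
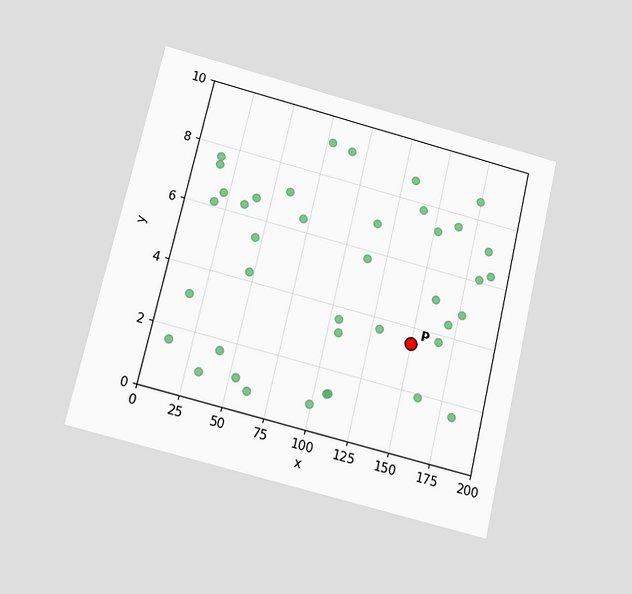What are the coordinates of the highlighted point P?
(150, 3.5)

The chart is tilted about 13° clockwise and viewed slightly from below. Following the gridlines from P to each axis, P sits at (150, 3.5).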